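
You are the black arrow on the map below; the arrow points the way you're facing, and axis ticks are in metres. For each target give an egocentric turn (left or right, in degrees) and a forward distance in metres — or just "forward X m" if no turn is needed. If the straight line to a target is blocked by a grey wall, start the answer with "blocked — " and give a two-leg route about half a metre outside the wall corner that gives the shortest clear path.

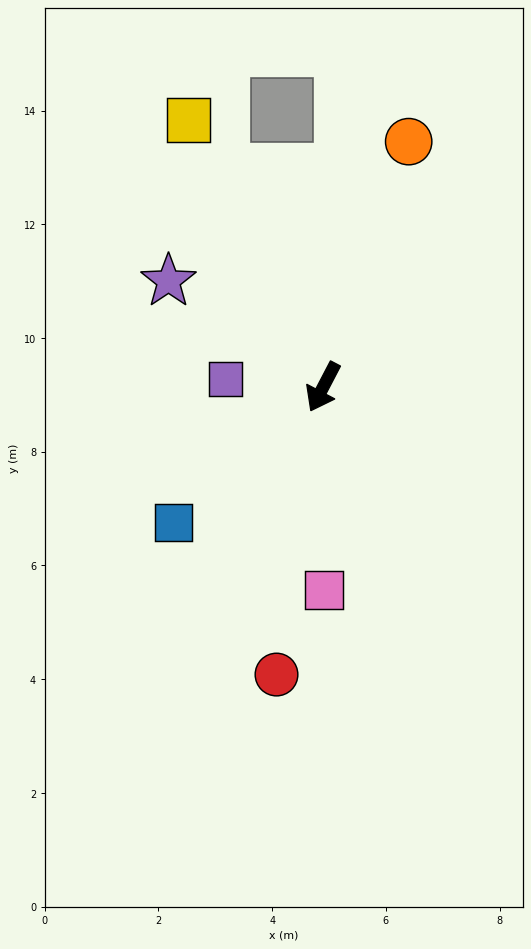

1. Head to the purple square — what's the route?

turn right 67°, forward 1.7 m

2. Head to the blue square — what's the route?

turn right 20°, forward 3.5 m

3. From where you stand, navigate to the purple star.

turn right 97°, forward 3.3 m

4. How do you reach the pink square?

turn left 28°, forward 3.6 m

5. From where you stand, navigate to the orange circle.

turn right 172°, forward 4.6 m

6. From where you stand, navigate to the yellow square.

turn right 126°, forward 5.3 m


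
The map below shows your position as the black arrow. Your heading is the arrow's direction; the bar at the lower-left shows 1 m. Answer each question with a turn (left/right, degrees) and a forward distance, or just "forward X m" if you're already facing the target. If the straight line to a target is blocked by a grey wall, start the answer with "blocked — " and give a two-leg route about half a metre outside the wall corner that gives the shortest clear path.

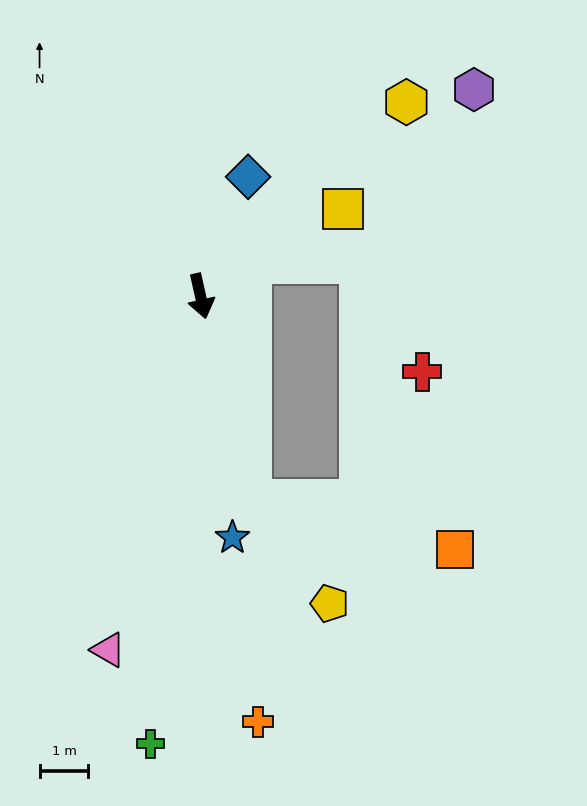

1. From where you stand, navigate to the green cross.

turn right 19°, forward 9.2 m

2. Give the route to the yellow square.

turn left 109°, forward 3.4 m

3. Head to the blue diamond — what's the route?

turn left 146°, forward 2.6 m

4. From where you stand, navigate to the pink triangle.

turn right 27°, forward 7.5 m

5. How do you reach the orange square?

blocked — forward 4.3 m, then turn left 64°, forward 4.3 m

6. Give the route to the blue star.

turn right 5°, forward 5.0 m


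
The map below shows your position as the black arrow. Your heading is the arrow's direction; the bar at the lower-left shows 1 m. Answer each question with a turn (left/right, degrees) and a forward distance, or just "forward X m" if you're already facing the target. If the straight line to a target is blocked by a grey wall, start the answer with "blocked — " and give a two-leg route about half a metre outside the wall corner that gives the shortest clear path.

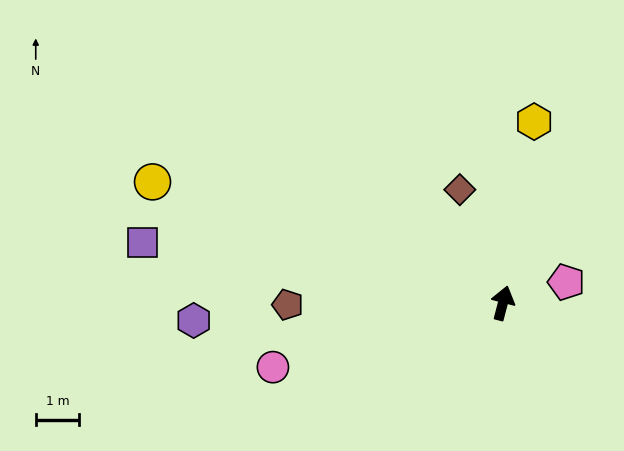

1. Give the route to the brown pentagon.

turn left 105°, forward 5.0 m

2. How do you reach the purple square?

turn left 95°, forward 8.5 m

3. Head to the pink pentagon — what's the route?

turn right 57°, forward 1.5 m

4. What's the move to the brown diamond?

turn left 35°, forward 2.8 m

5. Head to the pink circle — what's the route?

turn left 120°, forward 5.5 m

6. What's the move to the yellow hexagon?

turn left 5°, forward 4.3 m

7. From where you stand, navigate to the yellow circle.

turn left 86°, forward 8.6 m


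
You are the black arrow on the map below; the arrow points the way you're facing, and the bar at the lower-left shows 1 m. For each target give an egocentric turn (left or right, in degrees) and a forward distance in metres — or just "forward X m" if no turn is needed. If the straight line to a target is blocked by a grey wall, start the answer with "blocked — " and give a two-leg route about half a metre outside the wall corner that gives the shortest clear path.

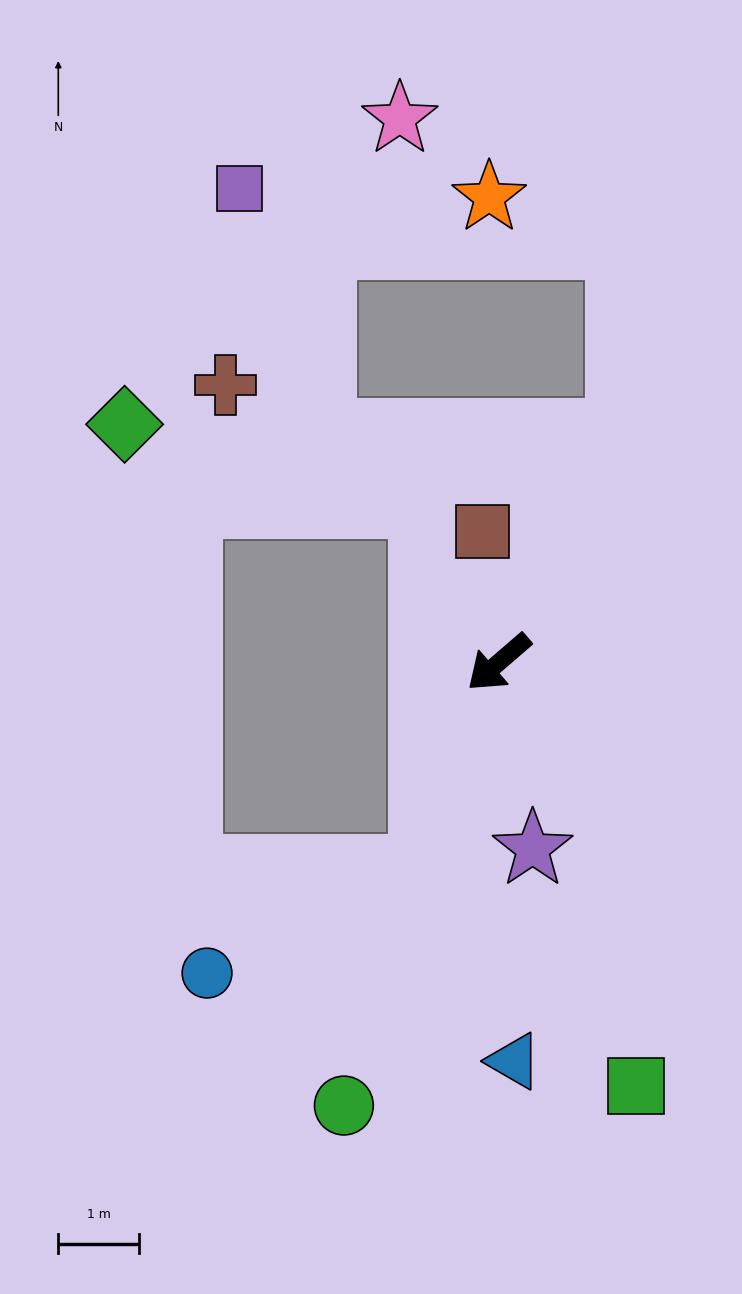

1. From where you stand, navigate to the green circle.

turn left 30°, forward 5.8 m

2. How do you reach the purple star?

turn left 59°, forward 2.3 m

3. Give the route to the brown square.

turn right 124°, forward 1.6 m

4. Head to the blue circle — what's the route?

blocked — turn left 29°, forward 2.7 m, then turn right 44°, forward 3.0 m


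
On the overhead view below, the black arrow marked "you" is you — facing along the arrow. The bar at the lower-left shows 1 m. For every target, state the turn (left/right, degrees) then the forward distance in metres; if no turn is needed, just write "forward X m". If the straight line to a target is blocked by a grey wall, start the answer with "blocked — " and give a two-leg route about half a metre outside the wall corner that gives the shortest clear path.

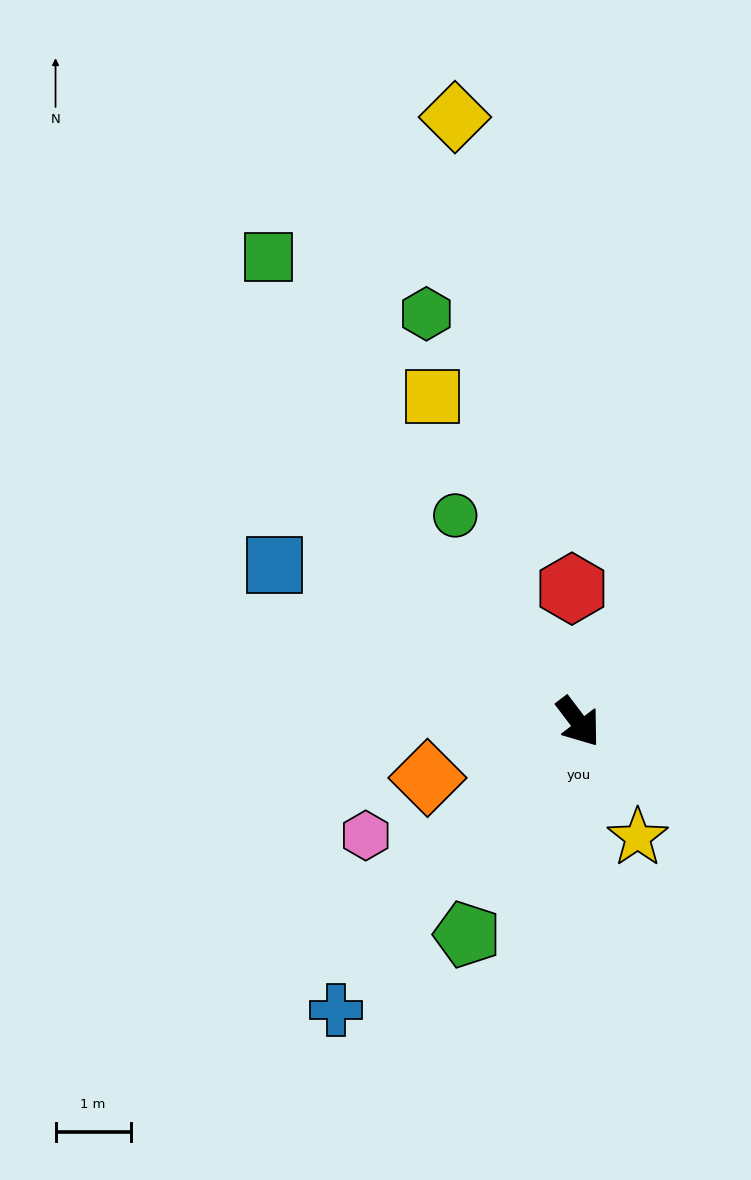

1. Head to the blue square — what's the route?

turn right 155°, forward 4.6 m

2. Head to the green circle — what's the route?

turn left 174°, forward 3.2 m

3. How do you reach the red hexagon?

turn left 146°, forward 1.8 m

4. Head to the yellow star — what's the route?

turn right 10°, forward 1.7 m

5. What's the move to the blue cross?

turn right 77°, forward 5.0 m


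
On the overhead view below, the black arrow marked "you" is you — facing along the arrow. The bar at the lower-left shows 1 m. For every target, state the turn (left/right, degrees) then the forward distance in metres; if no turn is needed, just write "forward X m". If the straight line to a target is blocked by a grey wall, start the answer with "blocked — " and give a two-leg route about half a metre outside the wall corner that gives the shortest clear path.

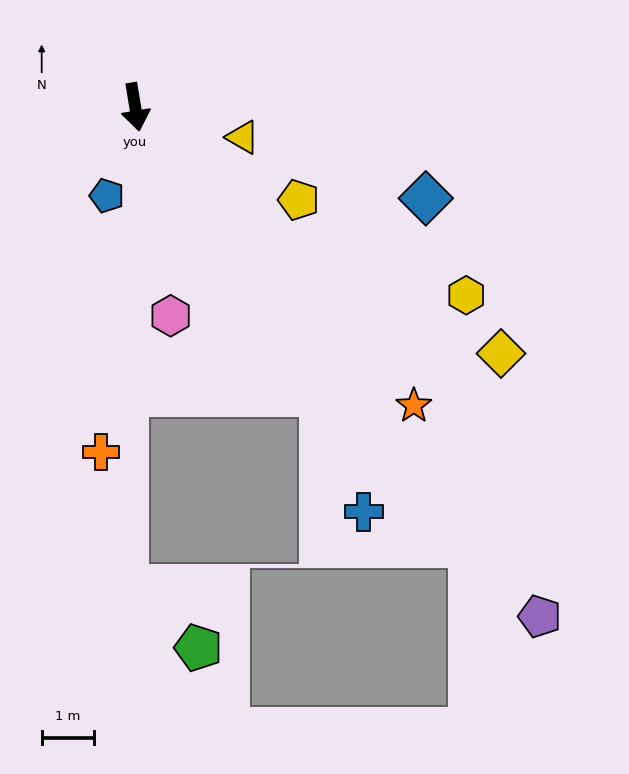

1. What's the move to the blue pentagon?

turn right 27°, forward 1.8 m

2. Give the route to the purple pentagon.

turn left 29°, forward 12.5 m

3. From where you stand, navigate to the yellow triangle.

turn left 65°, forward 2.1 m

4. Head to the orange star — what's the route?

turn left 34°, forward 7.8 m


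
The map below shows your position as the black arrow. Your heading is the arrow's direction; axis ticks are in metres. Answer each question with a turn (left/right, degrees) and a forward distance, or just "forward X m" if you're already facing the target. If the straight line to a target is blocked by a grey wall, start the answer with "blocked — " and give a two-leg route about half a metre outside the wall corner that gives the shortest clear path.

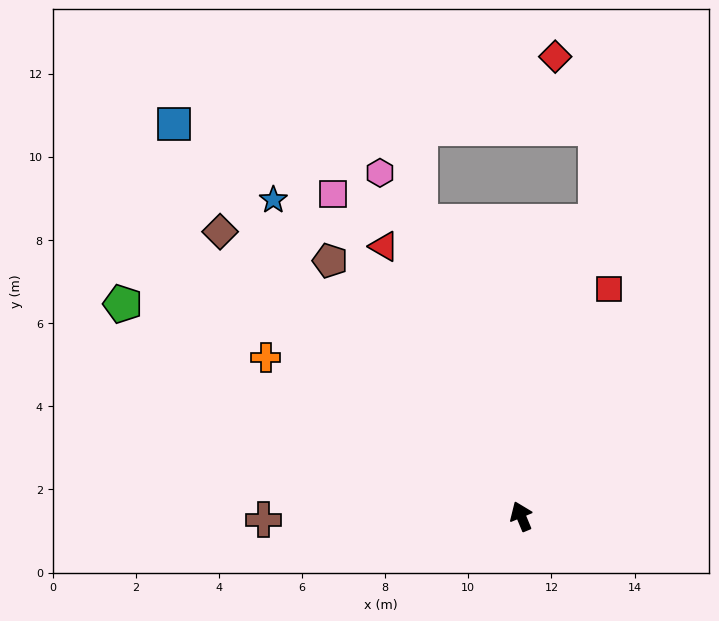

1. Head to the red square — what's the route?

turn right 44°, forward 5.9 m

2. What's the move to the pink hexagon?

forward 8.9 m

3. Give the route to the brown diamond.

turn left 24°, forward 10.0 m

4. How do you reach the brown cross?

turn left 68°, forward 6.2 m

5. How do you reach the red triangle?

turn left 4°, forward 7.3 m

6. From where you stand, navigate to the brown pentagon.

turn left 14°, forward 7.7 m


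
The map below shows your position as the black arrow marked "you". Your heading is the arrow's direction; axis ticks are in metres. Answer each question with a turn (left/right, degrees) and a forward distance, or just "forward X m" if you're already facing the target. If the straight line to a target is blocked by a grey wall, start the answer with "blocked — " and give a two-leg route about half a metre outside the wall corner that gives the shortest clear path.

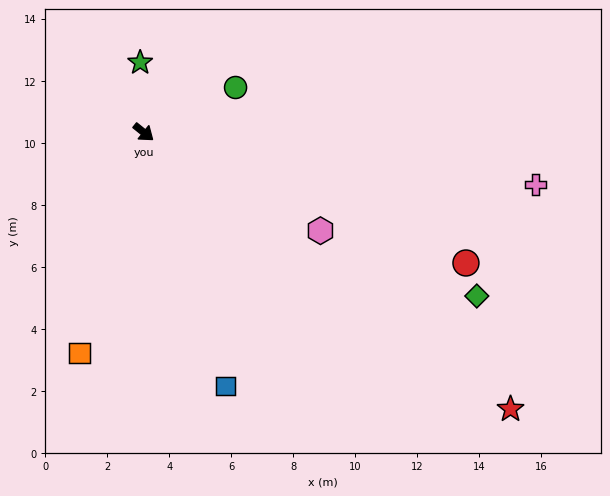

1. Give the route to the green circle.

turn left 65°, forward 3.3 m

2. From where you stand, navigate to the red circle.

turn left 17°, forward 11.2 m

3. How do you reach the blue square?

turn right 33°, forward 8.6 m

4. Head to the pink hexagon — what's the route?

turn left 10°, forward 6.5 m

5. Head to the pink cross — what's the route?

turn left 31°, forward 12.7 m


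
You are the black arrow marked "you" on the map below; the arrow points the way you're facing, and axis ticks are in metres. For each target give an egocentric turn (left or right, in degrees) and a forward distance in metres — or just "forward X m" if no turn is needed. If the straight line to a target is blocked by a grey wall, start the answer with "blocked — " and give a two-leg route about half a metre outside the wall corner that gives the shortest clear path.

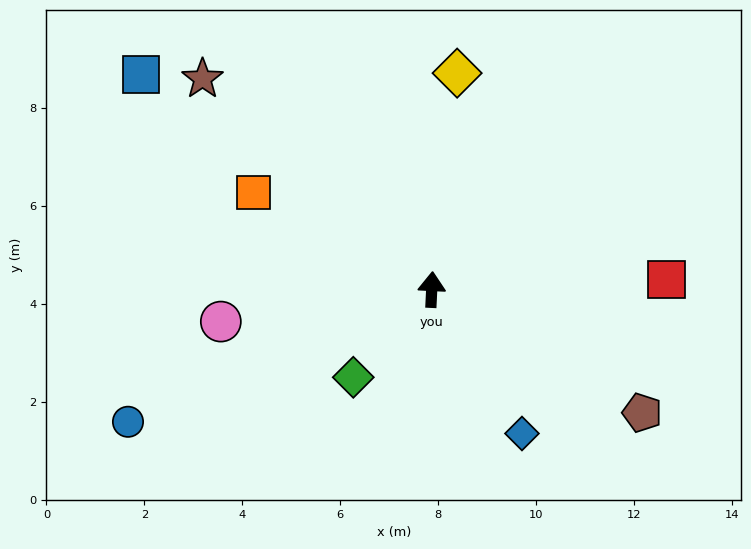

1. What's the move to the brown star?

turn left 50°, forward 6.4 m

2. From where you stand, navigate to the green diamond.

turn left 141°, forward 2.4 m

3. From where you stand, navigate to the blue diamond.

turn right 145°, forward 3.5 m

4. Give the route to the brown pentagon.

turn right 118°, forward 5.0 m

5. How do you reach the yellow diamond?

turn right 4°, forward 4.4 m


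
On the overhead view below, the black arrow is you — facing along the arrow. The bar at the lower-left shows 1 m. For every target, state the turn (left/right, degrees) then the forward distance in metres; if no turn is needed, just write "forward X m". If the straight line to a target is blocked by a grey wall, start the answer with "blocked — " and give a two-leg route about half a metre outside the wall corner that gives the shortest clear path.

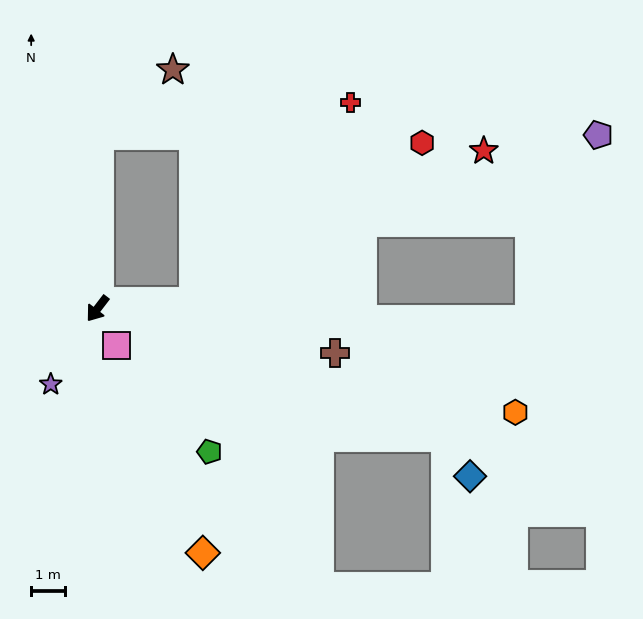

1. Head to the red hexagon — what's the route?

blocked — turn left 132°, forward 2.8 m, then turn left 30°, forward 8.2 m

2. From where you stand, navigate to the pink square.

turn left 65°, forward 1.2 m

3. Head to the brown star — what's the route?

blocked — turn right 143°, forward 5.1 m, then turn right 47°, forward 2.9 m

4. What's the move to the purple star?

turn left 6°, forward 2.6 m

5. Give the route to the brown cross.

turn left 117°, forward 7.1 m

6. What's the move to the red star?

blocked — turn left 132°, forward 2.8 m, then turn left 23°, forward 9.6 m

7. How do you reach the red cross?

blocked — turn left 132°, forward 2.8 m, then turn left 47°, forward 7.4 m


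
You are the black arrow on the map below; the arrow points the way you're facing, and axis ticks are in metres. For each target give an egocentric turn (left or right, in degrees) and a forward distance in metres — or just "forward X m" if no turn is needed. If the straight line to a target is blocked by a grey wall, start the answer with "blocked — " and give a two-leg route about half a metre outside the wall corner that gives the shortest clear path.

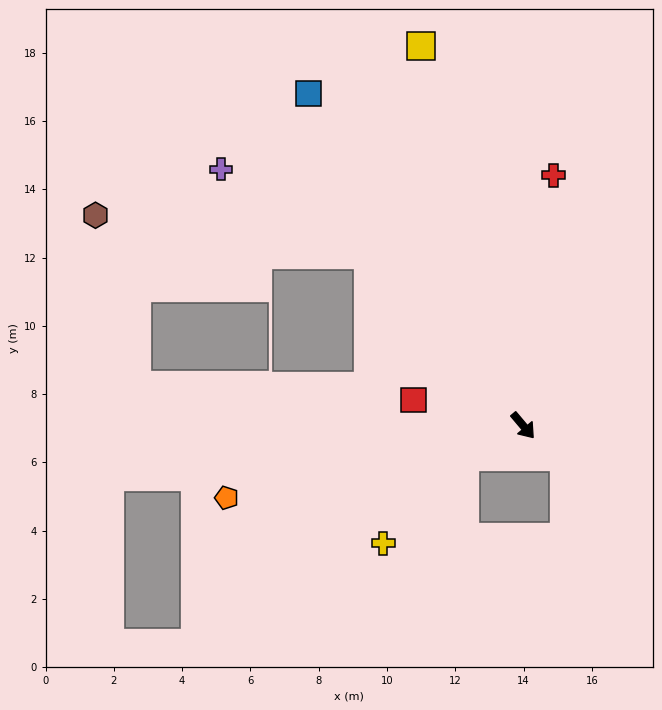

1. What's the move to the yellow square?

turn left 155°, forward 11.5 m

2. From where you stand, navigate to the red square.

turn right 143°, forward 3.3 m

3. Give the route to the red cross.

turn left 133°, forward 7.4 m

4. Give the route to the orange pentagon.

turn right 116°, forward 8.9 m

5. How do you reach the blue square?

turn left 173°, forward 11.6 m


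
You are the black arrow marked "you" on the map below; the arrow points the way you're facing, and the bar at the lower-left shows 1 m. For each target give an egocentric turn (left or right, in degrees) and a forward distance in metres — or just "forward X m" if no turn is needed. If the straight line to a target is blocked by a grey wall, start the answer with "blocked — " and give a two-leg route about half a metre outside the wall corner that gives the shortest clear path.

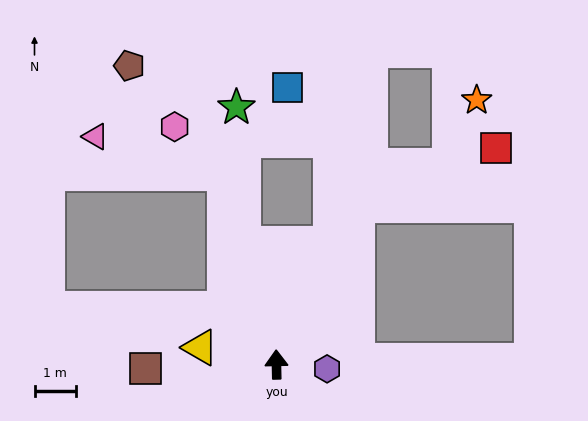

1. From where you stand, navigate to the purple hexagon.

turn right 96°, forward 1.2 m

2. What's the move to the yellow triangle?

turn left 76°, forward 1.9 m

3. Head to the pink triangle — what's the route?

blocked — turn left 14°, forward 4.8 m, then turn left 59°, forward 3.3 m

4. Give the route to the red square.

blocked — turn right 28°, forward 4.3 m, then turn right 41°, forward 3.7 m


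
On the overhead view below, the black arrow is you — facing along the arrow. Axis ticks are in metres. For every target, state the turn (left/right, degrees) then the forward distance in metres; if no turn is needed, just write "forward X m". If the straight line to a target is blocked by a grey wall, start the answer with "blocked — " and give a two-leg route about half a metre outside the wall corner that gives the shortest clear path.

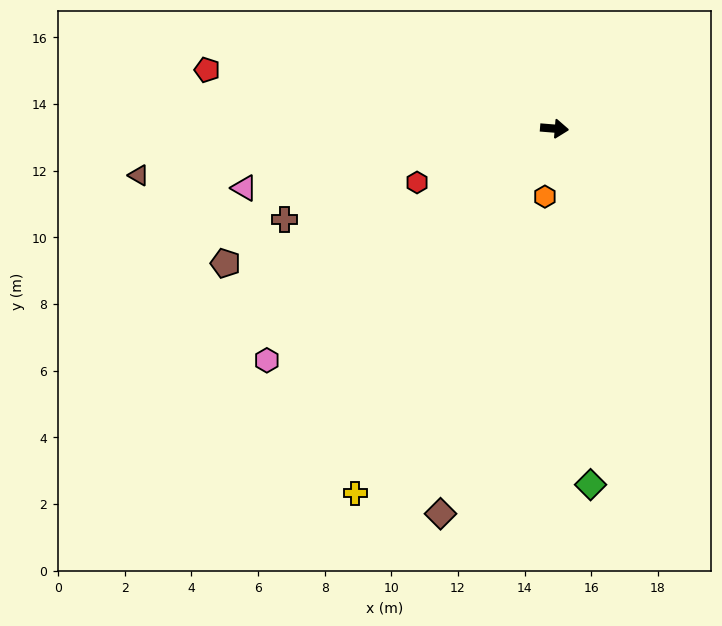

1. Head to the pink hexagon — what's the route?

turn right 137°, forward 11.1 m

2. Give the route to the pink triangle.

turn right 165°, forward 9.5 m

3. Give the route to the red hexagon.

turn right 154°, forward 4.4 m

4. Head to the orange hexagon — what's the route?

turn right 93°, forward 2.1 m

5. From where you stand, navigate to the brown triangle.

turn right 169°, forward 12.6 m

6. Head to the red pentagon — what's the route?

turn left 175°, forward 10.6 m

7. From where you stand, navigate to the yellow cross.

turn right 114°, forward 12.5 m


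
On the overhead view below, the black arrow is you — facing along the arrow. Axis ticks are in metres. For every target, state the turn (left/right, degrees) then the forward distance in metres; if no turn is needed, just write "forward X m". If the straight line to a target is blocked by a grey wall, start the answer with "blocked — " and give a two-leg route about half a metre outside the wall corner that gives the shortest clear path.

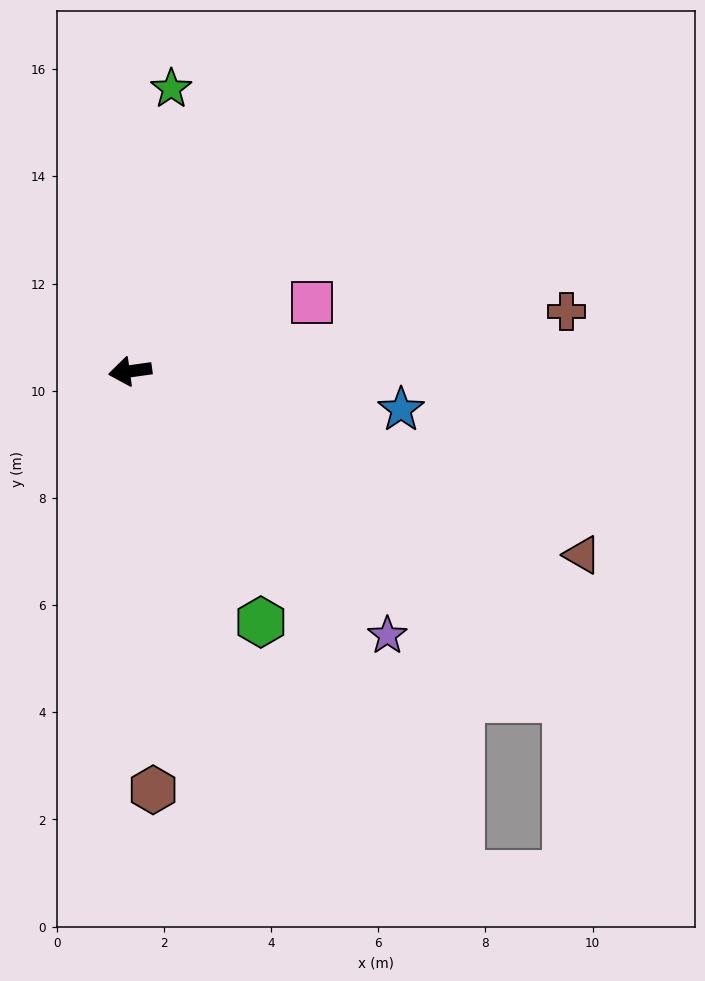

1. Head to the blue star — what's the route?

turn left 164°, forward 5.1 m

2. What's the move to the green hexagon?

turn left 110°, forward 5.3 m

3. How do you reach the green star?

turn right 106°, forward 5.3 m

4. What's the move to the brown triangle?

turn left 150°, forward 9.1 m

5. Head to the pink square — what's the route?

turn right 167°, forward 3.6 m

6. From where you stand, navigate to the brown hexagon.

turn left 85°, forward 7.8 m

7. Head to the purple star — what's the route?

turn left 126°, forward 6.9 m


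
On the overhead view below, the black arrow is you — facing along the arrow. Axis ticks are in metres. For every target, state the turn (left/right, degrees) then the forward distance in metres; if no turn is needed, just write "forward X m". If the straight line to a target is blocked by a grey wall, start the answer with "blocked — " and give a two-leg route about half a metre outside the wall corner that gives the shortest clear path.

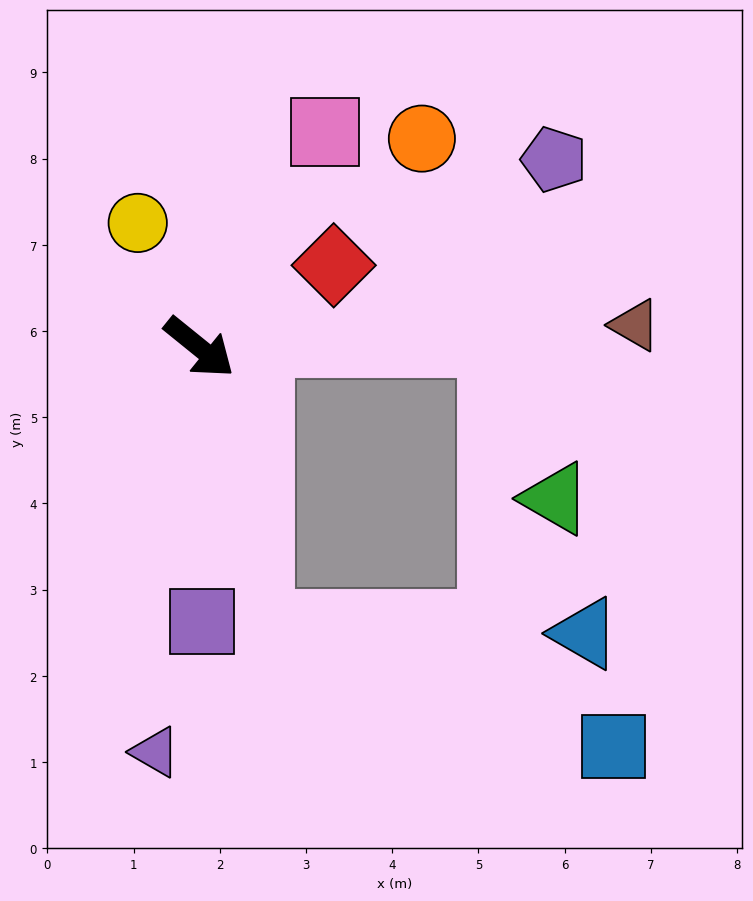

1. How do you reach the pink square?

turn left 99°, forward 2.9 m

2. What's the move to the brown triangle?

turn left 42°, forward 5.1 m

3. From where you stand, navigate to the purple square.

turn right 50°, forward 3.2 m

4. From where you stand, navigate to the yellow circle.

turn left 155°, forward 1.6 m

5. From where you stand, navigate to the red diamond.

turn left 70°, forward 1.8 m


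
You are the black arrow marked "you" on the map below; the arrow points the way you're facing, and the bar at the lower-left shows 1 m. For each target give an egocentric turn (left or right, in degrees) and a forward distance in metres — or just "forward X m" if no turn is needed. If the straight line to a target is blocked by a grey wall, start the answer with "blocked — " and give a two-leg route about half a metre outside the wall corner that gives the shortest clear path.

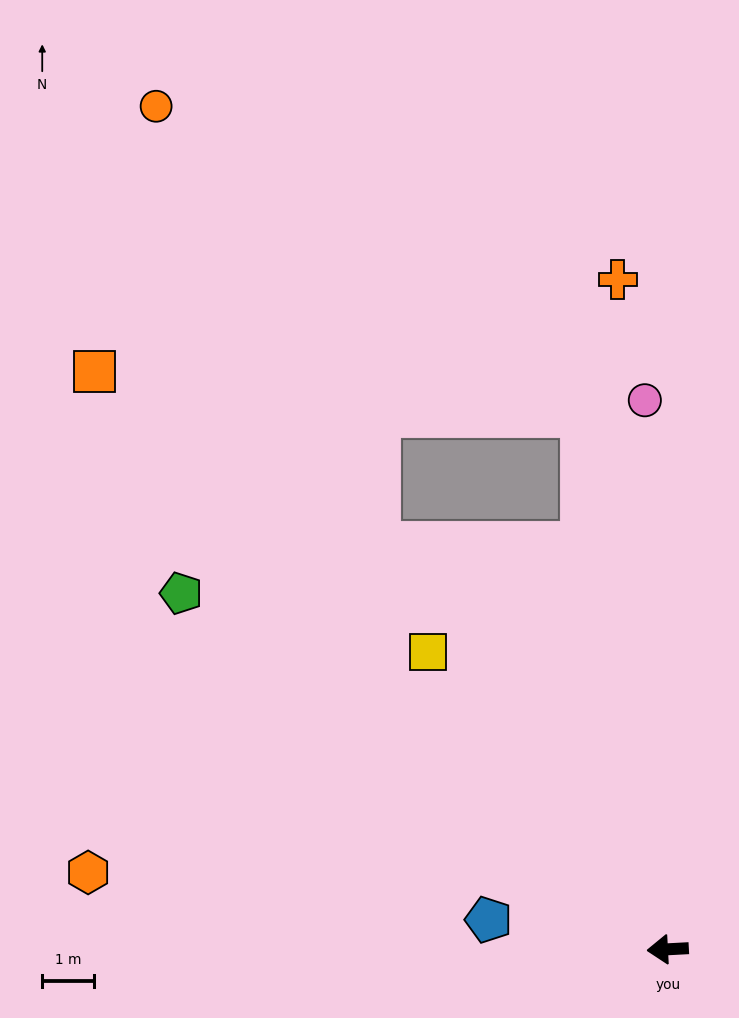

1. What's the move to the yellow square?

turn right 54°, forward 7.3 m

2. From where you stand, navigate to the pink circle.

turn right 91°, forward 10.5 m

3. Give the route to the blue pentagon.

turn right 12°, forward 3.5 m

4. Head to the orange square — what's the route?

turn right 48°, forward 15.6 m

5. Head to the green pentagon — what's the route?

turn right 39°, forward 11.5 m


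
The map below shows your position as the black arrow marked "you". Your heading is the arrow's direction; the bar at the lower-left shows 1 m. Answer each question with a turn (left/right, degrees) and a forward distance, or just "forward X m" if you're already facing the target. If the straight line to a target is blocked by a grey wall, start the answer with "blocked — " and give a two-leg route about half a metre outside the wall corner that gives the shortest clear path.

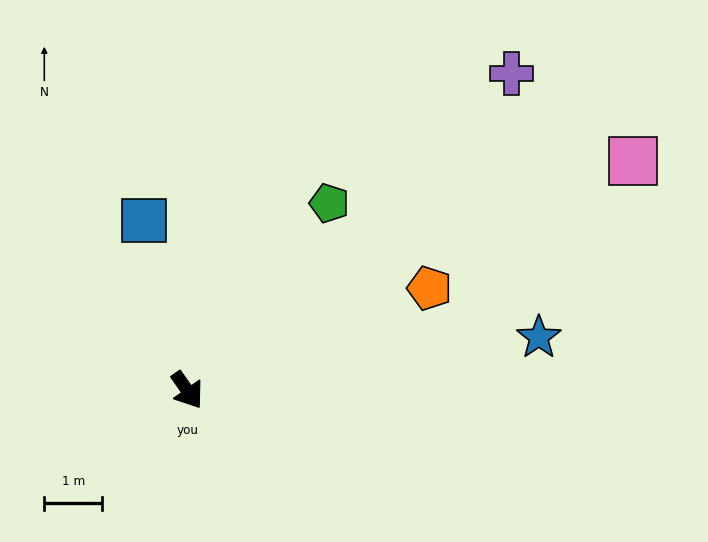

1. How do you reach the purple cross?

turn left 99°, forward 7.8 m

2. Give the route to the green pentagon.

turn left 108°, forward 4.1 m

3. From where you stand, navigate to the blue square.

turn left 159°, forward 3.0 m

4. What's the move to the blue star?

turn left 63°, forward 6.2 m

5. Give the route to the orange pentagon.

turn left 78°, forward 4.5 m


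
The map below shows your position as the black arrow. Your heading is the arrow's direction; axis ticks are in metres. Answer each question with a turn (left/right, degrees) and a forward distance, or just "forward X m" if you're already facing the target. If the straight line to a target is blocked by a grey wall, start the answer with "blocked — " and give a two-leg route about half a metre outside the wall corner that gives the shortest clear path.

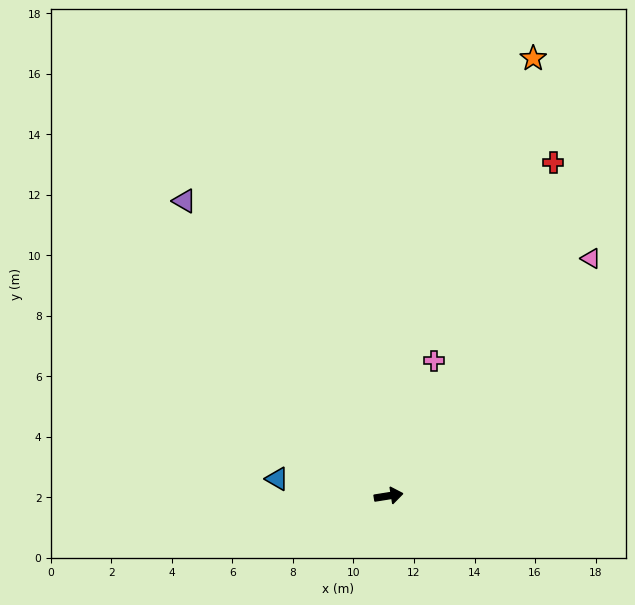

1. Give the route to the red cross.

turn left 55°, forward 12.3 m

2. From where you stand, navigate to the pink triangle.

turn left 41°, forward 10.3 m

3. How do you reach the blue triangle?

turn left 162°, forward 3.7 m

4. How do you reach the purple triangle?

turn left 116°, forward 11.9 m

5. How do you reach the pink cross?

turn left 62°, forward 4.7 m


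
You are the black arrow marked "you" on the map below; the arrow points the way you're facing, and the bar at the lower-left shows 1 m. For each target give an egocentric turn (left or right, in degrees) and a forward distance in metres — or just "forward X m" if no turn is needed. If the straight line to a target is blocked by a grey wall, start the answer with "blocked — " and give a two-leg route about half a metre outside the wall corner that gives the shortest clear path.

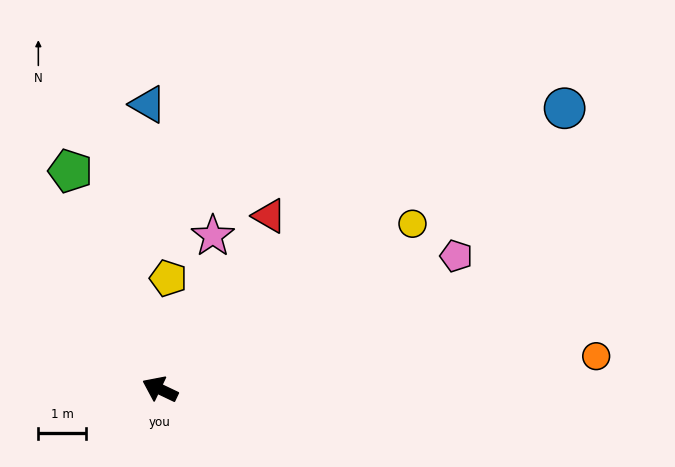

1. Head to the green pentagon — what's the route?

turn right 42°, forward 4.9 m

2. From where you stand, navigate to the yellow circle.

turn right 121°, forward 6.3 m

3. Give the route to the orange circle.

turn right 150°, forward 9.1 m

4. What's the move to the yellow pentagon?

turn right 69°, forward 2.3 m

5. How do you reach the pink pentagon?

turn right 130°, forward 6.8 m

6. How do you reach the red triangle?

turn right 97°, forward 4.3 m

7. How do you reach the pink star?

turn right 84°, forward 3.4 m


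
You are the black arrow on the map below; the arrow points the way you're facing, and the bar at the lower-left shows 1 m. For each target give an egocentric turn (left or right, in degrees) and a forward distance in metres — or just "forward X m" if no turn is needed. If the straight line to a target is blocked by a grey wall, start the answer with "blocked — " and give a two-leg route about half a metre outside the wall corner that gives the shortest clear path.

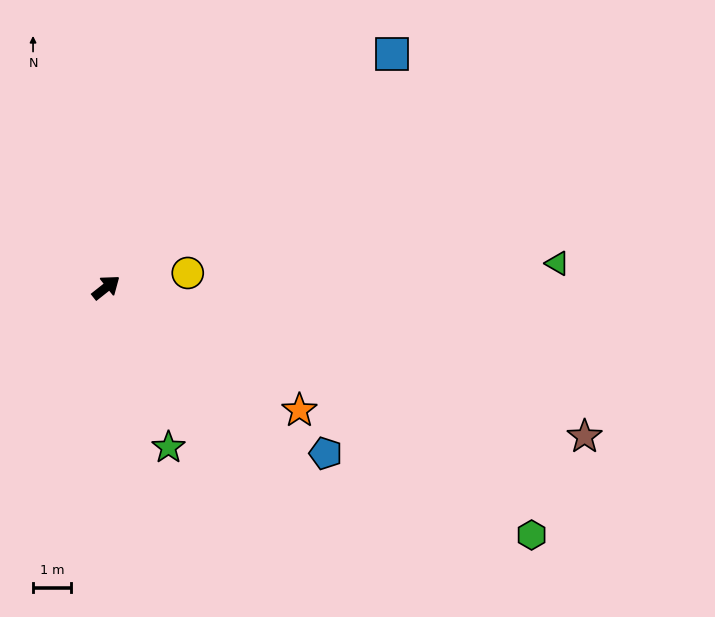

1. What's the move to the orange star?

turn right 71°, forward 6.0 m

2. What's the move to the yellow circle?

turn right 28°, forward 2.2 m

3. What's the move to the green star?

turn right 107°, forward 4.5 m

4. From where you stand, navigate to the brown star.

turn right 56°, forward 13.2 m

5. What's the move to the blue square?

forward 9.7 m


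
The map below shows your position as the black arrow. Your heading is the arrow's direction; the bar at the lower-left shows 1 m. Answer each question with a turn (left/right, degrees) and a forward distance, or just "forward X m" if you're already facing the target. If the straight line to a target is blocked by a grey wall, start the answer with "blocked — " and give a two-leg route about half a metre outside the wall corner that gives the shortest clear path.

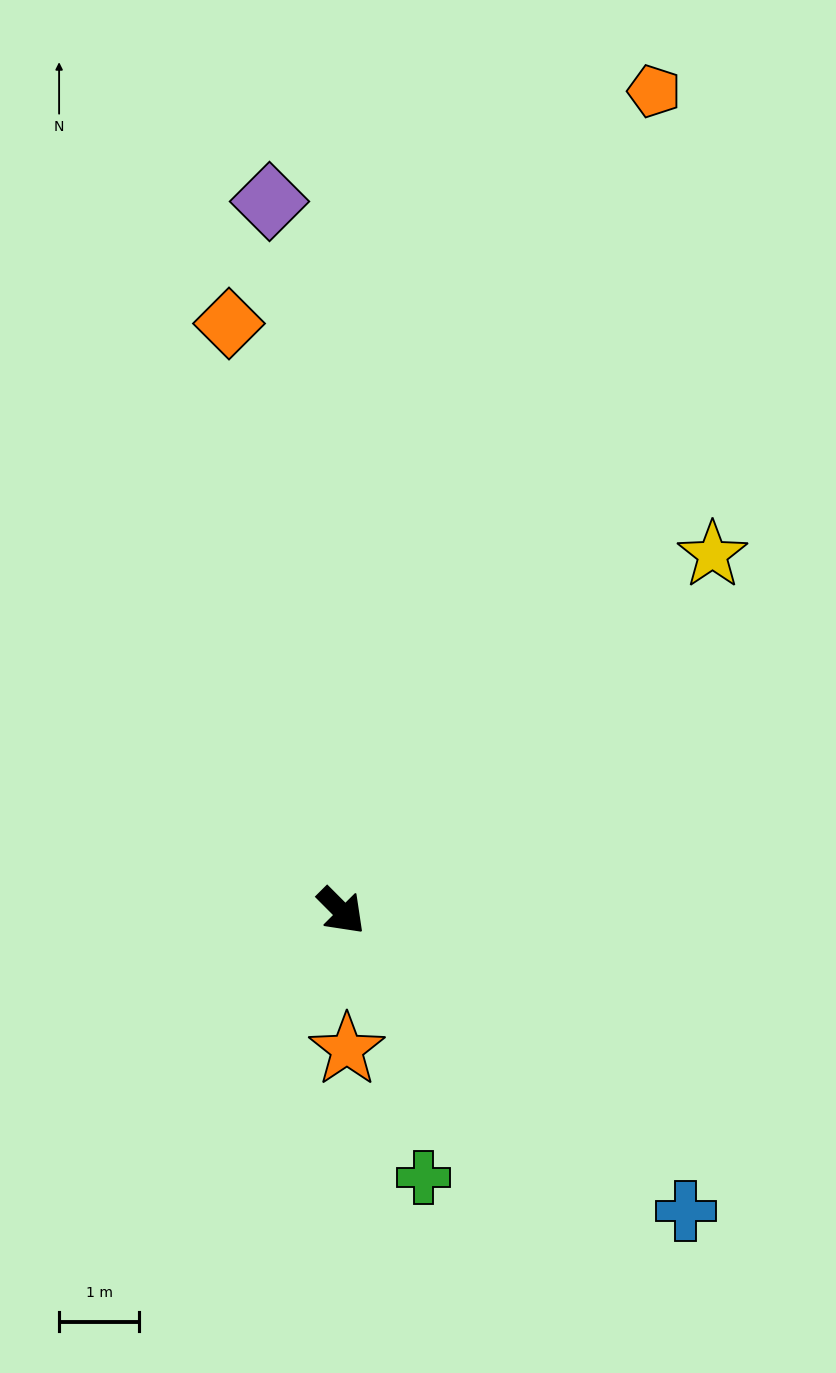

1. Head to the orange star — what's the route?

turn right 43°, forward 1.7 m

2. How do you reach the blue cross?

turn left 4°, forward 5.7 m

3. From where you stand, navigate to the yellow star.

turn left 89°, forward 6.4 m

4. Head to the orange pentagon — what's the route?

turn left 114°, forward 11.0 m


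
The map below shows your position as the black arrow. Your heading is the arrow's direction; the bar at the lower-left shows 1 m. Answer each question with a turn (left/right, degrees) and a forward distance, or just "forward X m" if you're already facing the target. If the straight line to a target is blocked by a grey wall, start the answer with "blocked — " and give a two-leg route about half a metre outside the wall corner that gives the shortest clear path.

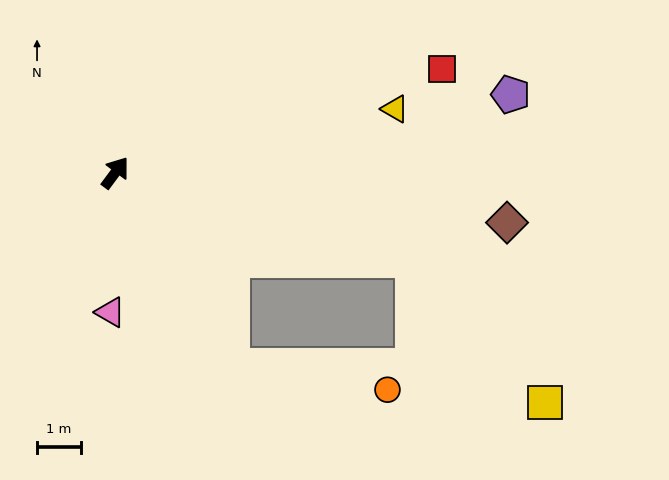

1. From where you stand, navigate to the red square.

turn right 36°, forward 7.7 m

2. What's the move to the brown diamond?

turn right 61°, forward 8.9 m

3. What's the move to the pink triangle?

turn right 145°, forward 3.2 m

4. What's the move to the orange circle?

blocked — turn right 113°, forward 5.1 m, then turn left 51°, forward 3.6 m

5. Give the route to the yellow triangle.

turn right 41°, forward 6.5 m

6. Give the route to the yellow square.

blocked — turn right 70°, forward 7.0 m, then turn right 31°, forward 4.4 m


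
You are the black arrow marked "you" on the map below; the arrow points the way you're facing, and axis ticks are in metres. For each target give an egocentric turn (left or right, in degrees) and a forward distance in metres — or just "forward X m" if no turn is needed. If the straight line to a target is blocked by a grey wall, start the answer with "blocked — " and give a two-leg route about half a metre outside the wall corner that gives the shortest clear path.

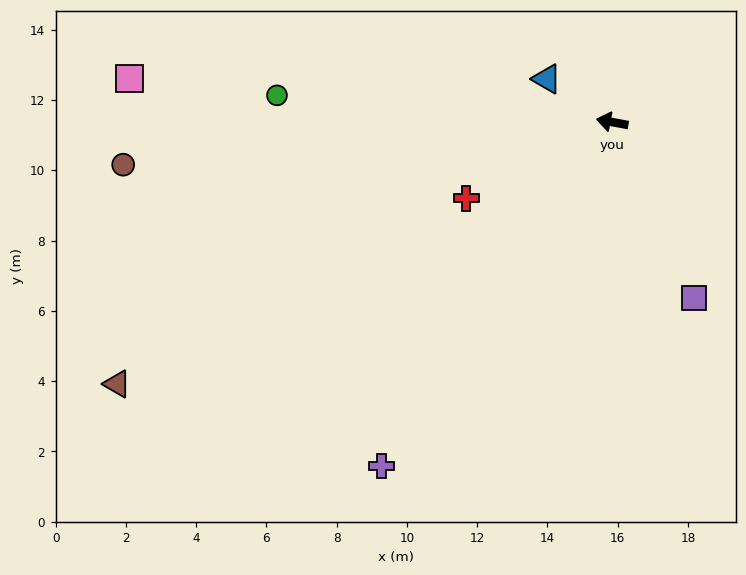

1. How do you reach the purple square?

turn left 125°, forward 5.5 m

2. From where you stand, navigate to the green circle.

turn left 6°, forward 9.6 m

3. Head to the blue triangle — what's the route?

turn right 23°, forward 2.2 m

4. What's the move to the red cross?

turn left 38°, forward 4.7 m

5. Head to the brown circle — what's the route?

turn left 15°, forward 14.0 m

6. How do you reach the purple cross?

turn left 67°, forward 11.8 m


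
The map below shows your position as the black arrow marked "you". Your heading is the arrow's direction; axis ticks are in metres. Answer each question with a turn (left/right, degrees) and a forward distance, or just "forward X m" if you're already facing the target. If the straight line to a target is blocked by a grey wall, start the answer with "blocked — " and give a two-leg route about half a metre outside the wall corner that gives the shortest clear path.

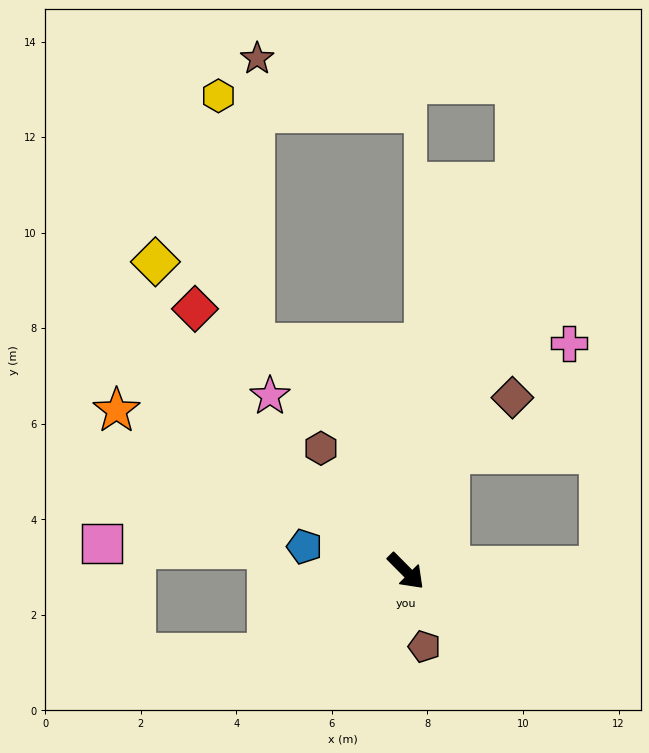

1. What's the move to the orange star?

turn right 164°, forward 6.9 m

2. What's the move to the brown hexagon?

turn left 170°, forward 3.1 m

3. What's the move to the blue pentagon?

turn right 148°, forward 2.2 m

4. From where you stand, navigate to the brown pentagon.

turn right 31°, forward 1.6 m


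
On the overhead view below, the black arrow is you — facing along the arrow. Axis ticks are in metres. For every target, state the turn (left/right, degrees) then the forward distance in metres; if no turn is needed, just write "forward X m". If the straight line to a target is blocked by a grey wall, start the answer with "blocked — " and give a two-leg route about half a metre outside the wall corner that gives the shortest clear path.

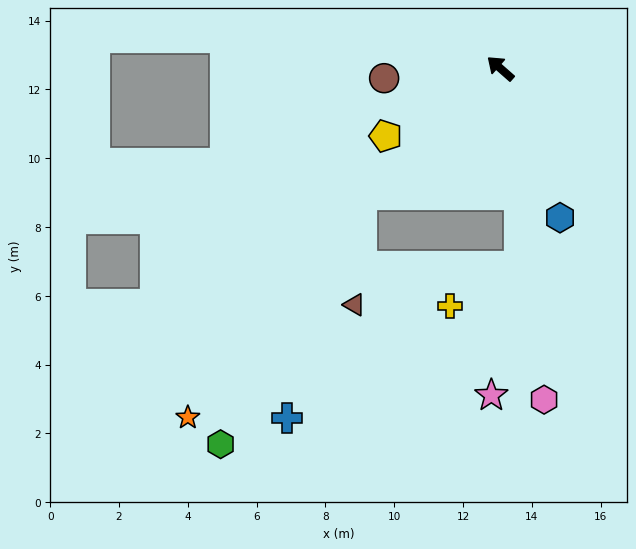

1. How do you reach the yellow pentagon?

turn left 72°, forward 3.9 m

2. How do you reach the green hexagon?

blocked — turn left 84°, forward 5.5 m, then turn left 18°, forward 8.3 m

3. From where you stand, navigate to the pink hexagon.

turn left 139°, forward 9.7 m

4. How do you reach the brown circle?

turn left 46°, forward 3.4 m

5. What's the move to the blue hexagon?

turn left 153°, forward 4.7 m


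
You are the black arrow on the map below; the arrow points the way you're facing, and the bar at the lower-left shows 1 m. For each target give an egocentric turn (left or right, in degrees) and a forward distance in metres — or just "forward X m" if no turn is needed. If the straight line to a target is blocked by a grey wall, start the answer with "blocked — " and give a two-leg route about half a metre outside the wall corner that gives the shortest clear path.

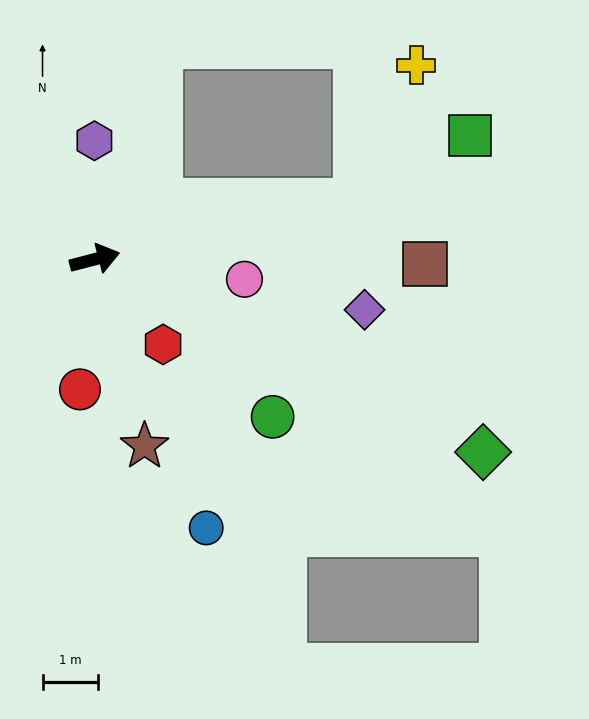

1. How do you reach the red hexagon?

turn right 66°, forward 2.0 m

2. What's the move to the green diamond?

turn right 41°, forward 7.8 m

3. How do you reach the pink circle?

turn right 22°, forward 2.7 m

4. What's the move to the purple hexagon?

turn left 76°, forward 2.1 m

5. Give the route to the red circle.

turn right 111°, forward 2.4 m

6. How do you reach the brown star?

turn right 90°, forward 3.5 m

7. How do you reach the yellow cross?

blocked — turn right 2°, forward 4.9 m, then turn left 54°, forward 2.7 m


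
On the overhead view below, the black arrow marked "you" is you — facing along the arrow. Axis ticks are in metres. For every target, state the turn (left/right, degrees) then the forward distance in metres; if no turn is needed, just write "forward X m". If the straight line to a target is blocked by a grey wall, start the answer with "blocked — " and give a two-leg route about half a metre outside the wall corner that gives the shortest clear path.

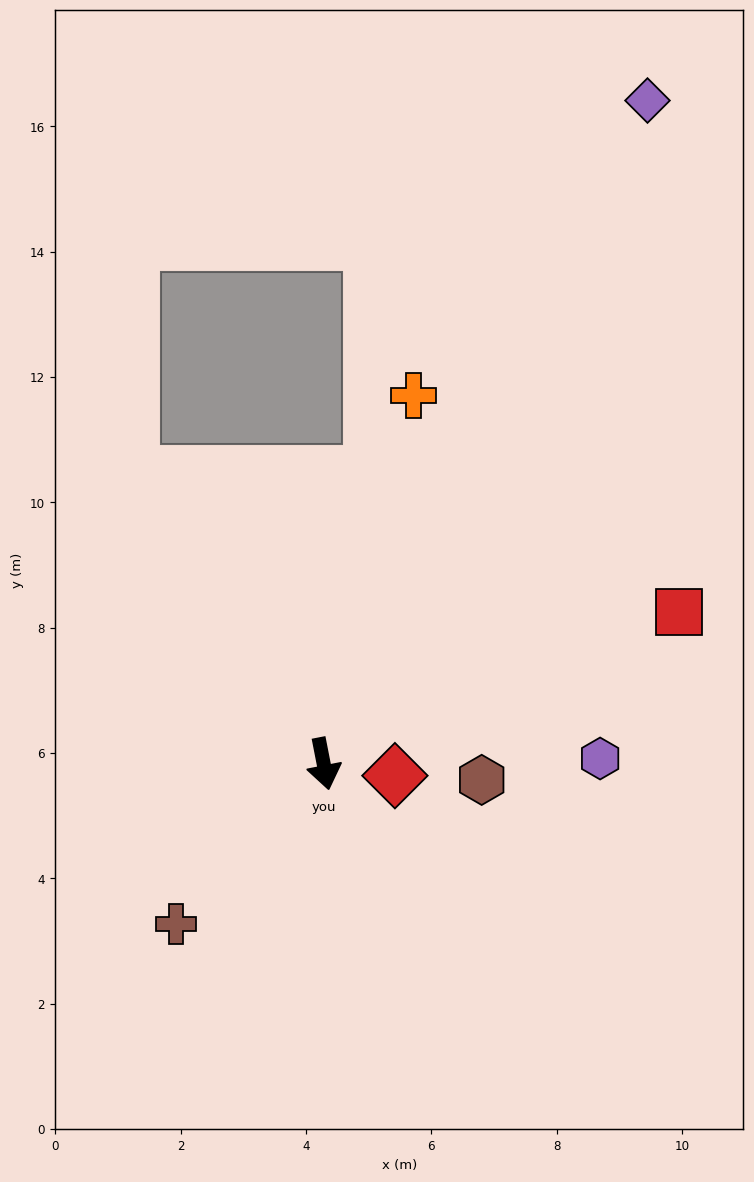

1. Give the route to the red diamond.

turn left 69°, forward 1.2 m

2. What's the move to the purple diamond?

turn left 143°, forward 11.8 m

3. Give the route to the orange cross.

turn left 155°, forward 6.1 m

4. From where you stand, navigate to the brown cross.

turn right 54°, forward 3.5 m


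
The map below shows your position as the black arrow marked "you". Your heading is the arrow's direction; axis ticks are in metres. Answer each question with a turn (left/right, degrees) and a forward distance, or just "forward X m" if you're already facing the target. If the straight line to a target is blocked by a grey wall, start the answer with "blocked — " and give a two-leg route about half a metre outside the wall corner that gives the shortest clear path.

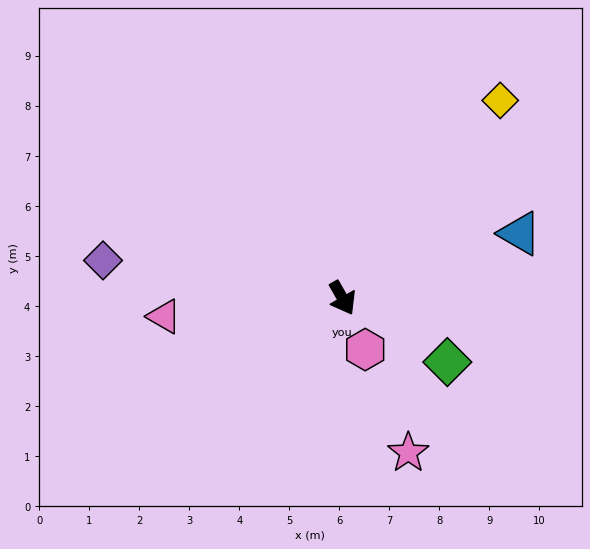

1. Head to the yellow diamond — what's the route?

turn left 112°, forward 5.1 m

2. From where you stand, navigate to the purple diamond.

turn right 129°, forward 4.8 m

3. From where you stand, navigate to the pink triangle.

turn right 114°, forward 3.6 m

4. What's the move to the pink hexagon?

turn right 6°, forward 1.1 m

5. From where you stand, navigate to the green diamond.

turn left 29°, forward 2.5 m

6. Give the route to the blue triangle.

turn left 80°, forward 3.8 m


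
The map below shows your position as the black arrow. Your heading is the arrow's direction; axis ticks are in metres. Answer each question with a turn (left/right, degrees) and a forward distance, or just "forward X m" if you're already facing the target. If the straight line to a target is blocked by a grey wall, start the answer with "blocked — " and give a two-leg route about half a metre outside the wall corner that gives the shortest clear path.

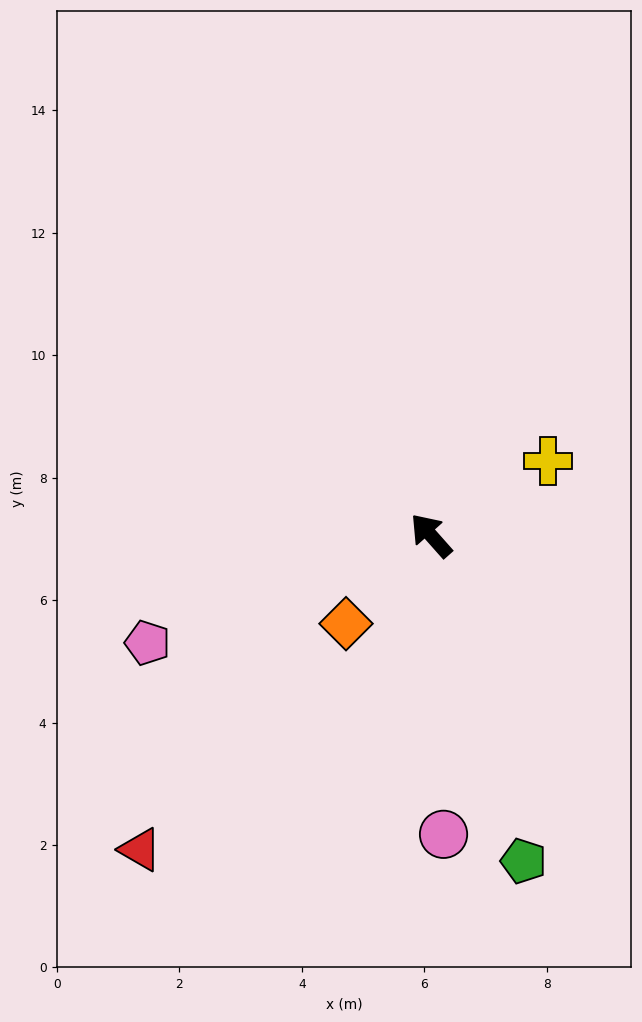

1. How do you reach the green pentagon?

turn left 154°, forward 5.5 m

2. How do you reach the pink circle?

turn left 141°, forward 4.9 m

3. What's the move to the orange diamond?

turn left 95°, forward 2.0 m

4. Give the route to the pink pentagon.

turn left 69°, forward 5.0 m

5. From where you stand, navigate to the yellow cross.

turn right 99°, forward 2.3 m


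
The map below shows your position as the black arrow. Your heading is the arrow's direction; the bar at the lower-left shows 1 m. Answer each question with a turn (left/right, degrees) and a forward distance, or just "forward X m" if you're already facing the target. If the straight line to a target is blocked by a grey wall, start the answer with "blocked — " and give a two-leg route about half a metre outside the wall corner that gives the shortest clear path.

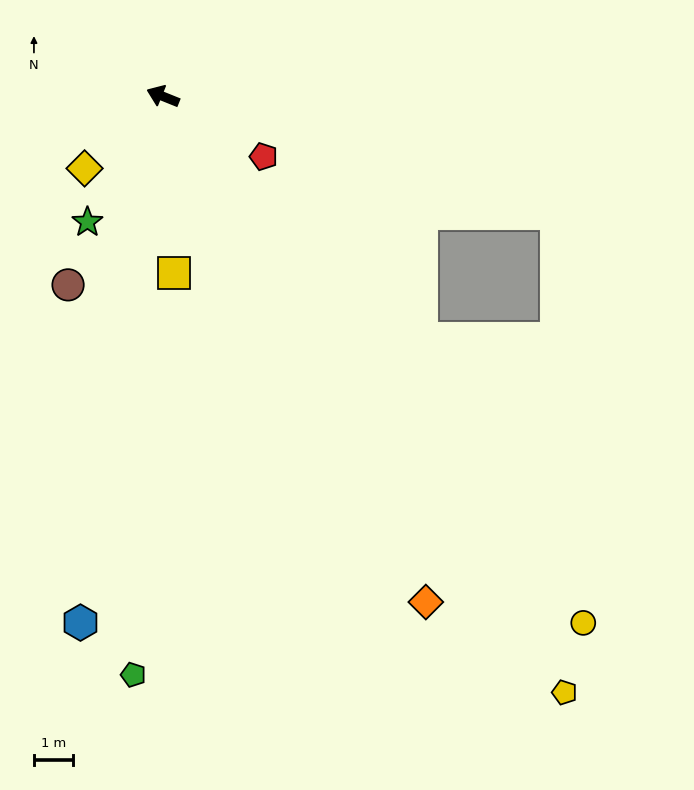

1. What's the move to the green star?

turn left 81°, forward 3.7 m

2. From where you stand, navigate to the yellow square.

turn left 116°, forward 4.5 m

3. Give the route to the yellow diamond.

turn left 65°, forward 2.7 m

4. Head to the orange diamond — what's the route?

turn left 139°, forward 14.6 m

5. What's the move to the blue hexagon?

turn left 103°, forward 13.6 m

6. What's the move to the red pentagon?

turn left 171°, forward 3.0 m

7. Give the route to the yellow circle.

turn left 151°, forward 17.2 m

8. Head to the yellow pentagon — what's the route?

turn left 146°, forward 18.4 m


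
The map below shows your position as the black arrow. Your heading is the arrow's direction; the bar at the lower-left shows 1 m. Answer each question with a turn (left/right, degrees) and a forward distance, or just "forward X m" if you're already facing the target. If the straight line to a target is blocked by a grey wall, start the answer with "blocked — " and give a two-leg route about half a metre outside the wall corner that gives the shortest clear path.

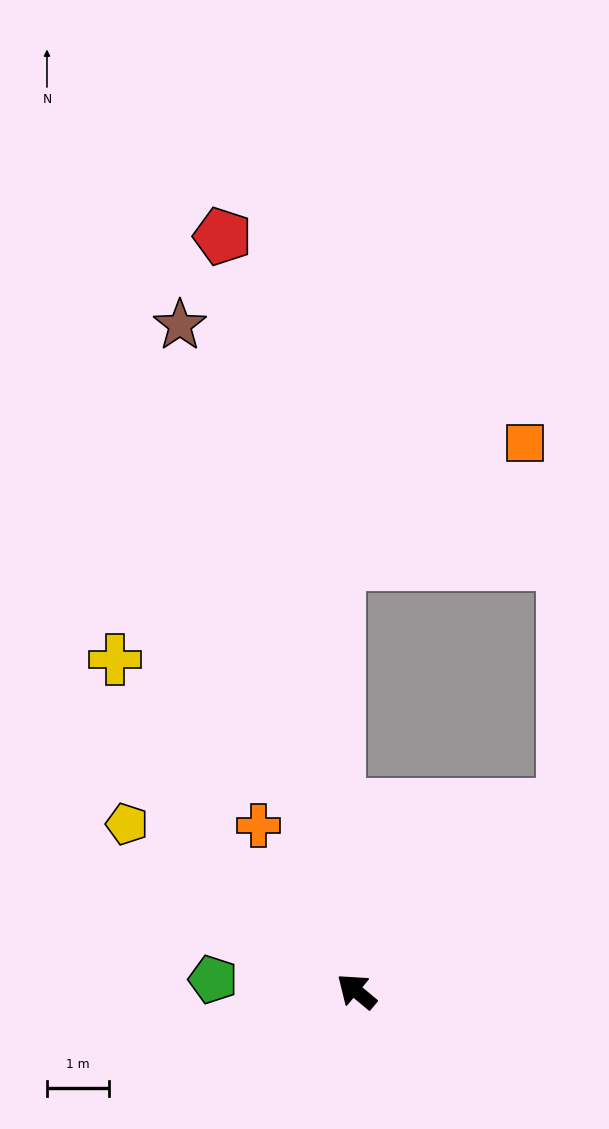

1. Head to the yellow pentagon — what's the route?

turn left 4°, forward 4.6 m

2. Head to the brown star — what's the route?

turn right 35°, forward 11.1 m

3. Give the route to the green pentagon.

turn left 35°, forward 2.3 m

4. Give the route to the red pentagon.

turn right 40°, forward 12.4 m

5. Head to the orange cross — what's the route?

turn right 20°, forward 3.1 m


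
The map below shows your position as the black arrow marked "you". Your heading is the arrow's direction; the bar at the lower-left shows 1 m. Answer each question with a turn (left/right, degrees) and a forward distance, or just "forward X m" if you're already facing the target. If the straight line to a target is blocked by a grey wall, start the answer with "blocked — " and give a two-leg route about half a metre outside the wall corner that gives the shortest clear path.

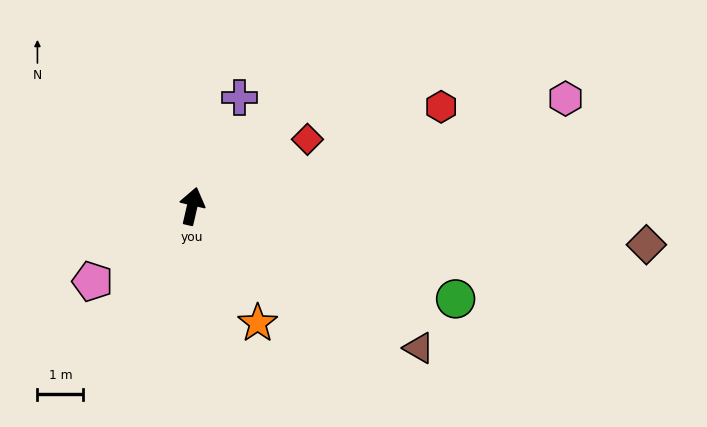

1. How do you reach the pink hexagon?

turn right 61°, forward 8.4 m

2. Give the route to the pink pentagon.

turn left 140°, forward 2.7 m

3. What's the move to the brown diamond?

turn right 82°, forward 9.9 m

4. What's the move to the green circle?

turn right 96°, forward 6.1 m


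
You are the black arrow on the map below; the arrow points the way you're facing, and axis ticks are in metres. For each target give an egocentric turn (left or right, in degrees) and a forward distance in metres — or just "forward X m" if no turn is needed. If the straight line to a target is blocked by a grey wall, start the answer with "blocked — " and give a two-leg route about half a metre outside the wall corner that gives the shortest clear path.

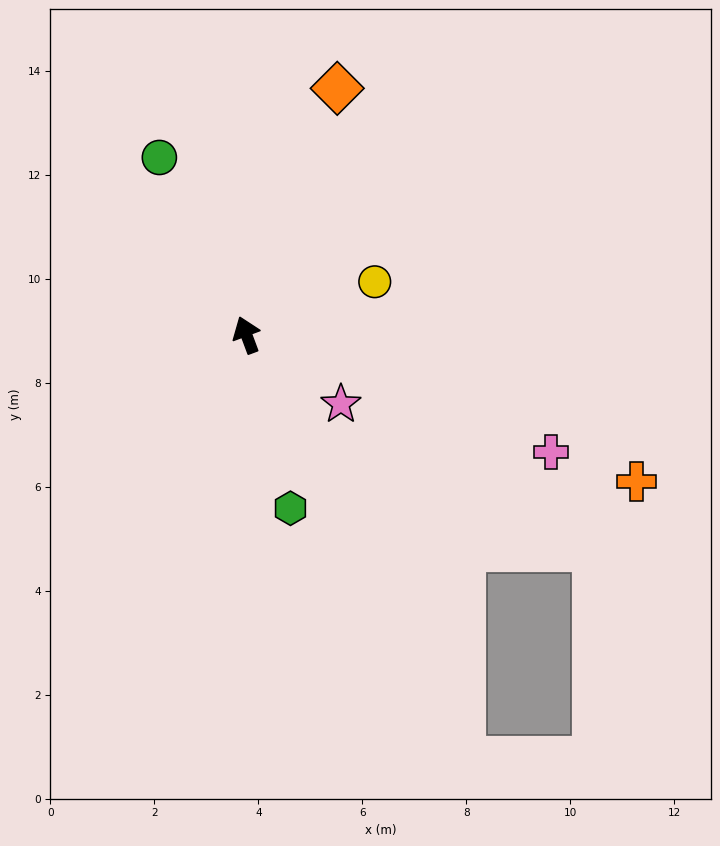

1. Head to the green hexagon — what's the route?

turn left 174°, forward 3.4 m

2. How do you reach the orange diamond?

turn right 41°, forward 5.1 m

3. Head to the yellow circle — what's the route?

turn right 88°, forward 2.7 m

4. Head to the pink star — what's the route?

turn right 147°, forward 2.3 m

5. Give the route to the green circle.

turn left 6°, forward 3.8 m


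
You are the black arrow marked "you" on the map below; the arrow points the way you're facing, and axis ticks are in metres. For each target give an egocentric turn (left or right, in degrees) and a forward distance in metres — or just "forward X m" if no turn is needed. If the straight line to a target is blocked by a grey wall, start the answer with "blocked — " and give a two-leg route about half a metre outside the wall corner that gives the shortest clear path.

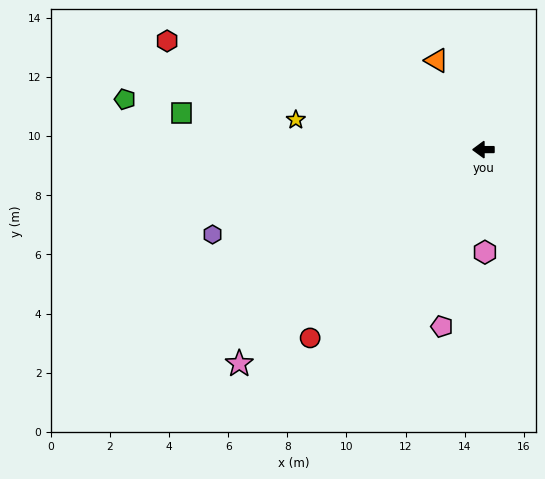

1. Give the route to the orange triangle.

turn right 62°, forward 3.4 m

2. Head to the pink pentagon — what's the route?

turn left 77°, forward 6.1 m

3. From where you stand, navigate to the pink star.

turn left 41°, forward 11.0 m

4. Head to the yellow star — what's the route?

turn right 9°, forward 6.4 m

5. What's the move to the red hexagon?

turn right 19°, forward 11.3 m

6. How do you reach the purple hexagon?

turn left 17°, forward 9.6 m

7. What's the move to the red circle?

turn left 47°, forward 8.7 m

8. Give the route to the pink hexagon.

turn left 91°, forward 3.5 m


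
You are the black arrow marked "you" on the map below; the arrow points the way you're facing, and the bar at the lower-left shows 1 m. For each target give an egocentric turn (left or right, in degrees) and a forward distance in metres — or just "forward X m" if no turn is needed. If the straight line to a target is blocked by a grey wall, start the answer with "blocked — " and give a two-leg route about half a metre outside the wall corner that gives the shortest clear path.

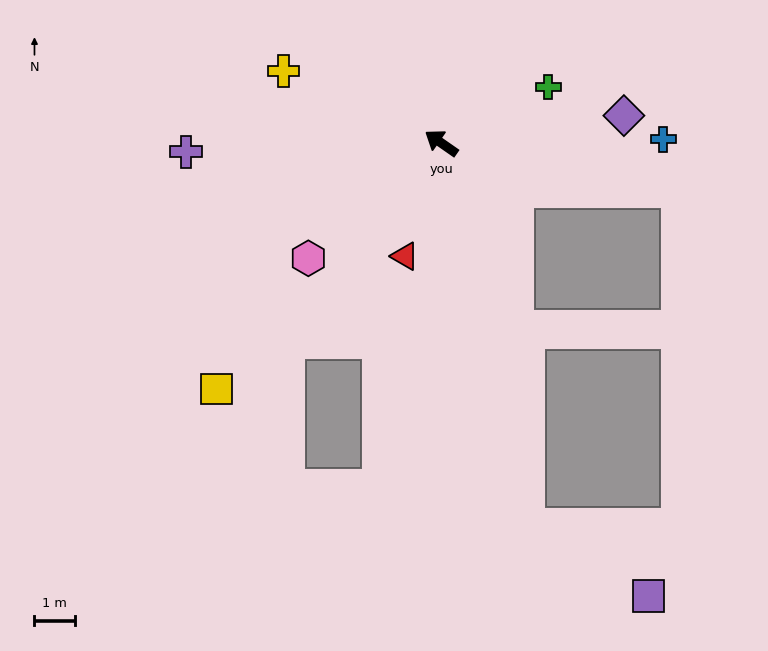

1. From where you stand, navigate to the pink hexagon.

turn left 76°, forward 4.4 m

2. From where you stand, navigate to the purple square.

blocked — turn left 138°, forward 9.7 m, then turn left 46°, forward 3.5 m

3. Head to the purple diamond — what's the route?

turn right 137°, forward 4.6 m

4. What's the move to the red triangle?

turn left 107°, forward 3.0 m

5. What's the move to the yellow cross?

turn left 10°, forward 4.3 m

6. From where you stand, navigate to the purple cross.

turn left 37°, forward 6.3 m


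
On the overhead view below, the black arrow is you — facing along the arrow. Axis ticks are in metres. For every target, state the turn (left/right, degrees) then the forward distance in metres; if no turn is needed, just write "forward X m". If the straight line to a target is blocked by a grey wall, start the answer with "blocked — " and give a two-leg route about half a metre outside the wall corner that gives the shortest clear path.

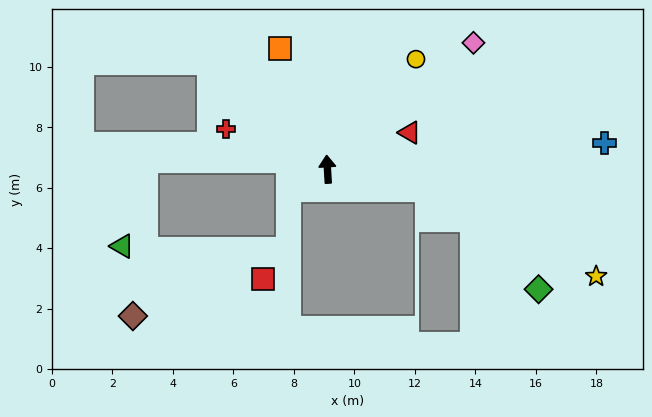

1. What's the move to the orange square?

turn left 18°, forward 4.3 m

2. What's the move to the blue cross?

turn right 88°, forward 9.2 m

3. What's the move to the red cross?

turn left 65°, forward 3.6 m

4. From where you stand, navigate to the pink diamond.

turn right 53°, forward 6.4 m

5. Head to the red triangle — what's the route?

turn right 69°, forward 3.0 m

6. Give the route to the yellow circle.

turn right 42°, forward 4.7 m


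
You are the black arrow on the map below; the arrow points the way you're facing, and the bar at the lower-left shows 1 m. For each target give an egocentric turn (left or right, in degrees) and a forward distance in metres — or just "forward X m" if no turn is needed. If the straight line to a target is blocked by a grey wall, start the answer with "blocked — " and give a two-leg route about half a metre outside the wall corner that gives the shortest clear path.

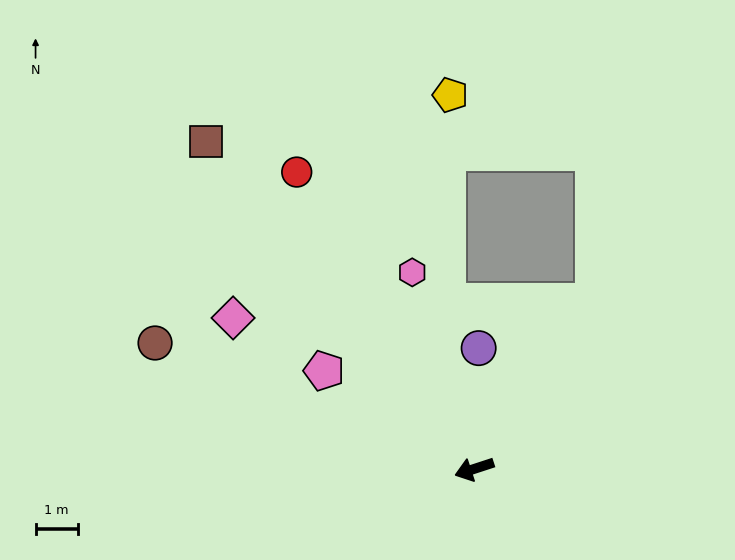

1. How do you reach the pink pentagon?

turn right 51°, forward 4.2 m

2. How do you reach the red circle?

turn right 77°, forward 8.2 m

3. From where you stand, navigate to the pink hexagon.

turn right 91°, forward 4.9 m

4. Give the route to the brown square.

turn right 69°, forward 10.0 m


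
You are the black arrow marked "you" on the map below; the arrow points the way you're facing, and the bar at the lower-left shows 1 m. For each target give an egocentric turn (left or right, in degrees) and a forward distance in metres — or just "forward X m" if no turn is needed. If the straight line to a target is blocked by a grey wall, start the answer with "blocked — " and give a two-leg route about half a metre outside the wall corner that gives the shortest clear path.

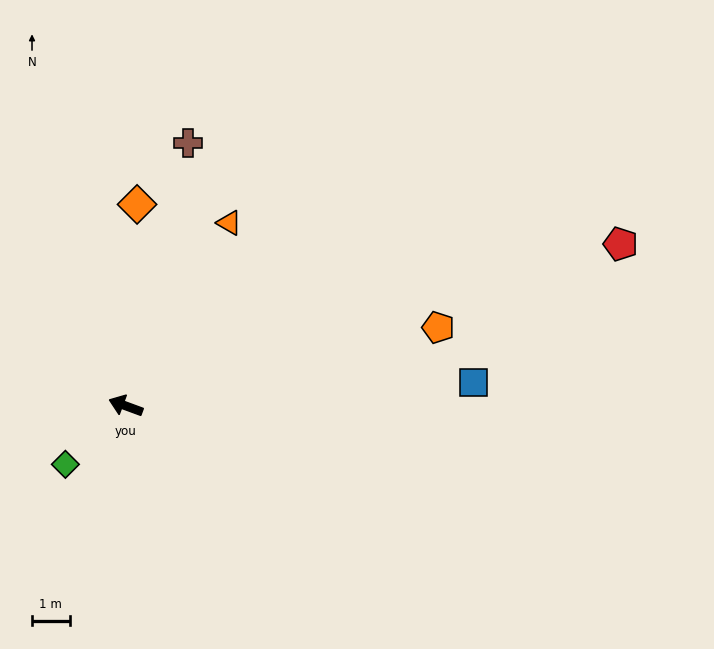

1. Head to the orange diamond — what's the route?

turn right 73°, forward 5.4 m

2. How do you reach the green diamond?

turn left 64°, forward 2.2 m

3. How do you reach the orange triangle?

turn right 99°, forward 5.6 m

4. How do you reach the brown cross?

turn right 83°, forward 7.2 m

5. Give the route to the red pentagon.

turn right 142°, forward 13.9 m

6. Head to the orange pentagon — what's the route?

turn right 146°, forward 8.6 m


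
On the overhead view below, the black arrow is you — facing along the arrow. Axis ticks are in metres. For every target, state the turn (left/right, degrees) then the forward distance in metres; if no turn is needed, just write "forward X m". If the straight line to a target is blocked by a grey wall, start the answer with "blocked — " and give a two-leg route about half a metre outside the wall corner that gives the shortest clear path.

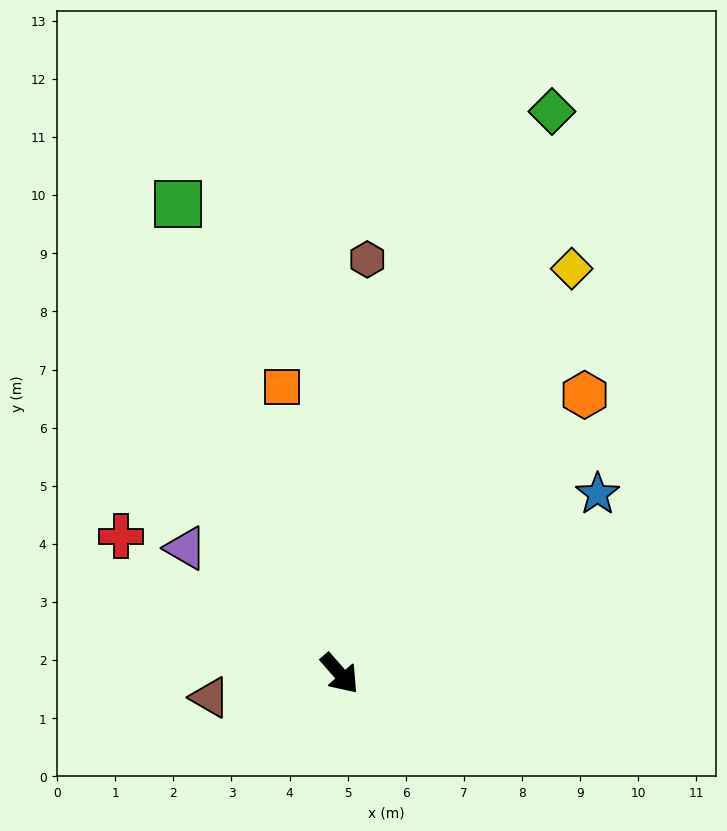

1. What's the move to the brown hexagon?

turn left 135°, forward 7.1 m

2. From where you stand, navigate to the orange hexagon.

turn left 98°, forward 6.4 m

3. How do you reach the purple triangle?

turn right 170°, forward 3.4 m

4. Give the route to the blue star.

turn left 84°, forward 5.4 m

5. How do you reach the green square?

turn left 158°, forward 8.5 m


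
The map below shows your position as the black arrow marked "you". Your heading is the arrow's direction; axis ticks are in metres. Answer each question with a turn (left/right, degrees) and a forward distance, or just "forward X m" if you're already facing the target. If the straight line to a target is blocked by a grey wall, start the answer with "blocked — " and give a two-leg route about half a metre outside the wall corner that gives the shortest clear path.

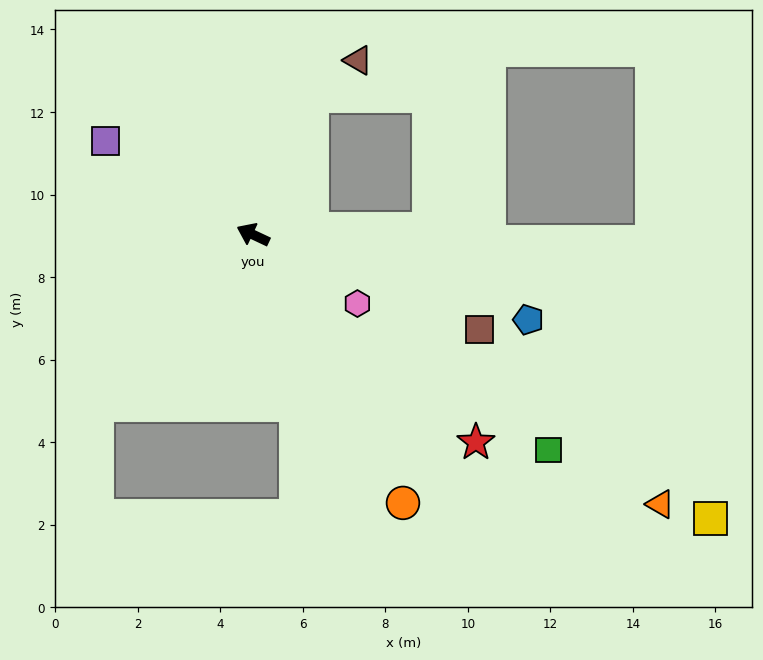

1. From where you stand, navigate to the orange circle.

turn left 144°, forward 7.4 m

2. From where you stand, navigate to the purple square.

turn right 7°, forward 4.2 m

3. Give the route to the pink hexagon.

turn left 172°, forward 3.0 m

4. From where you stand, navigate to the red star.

turn left 162°, forward 7.4 m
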